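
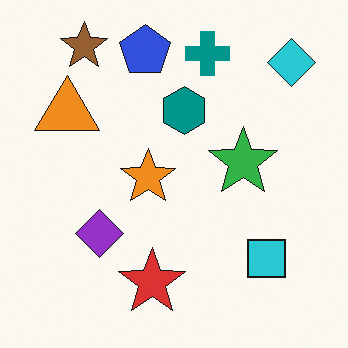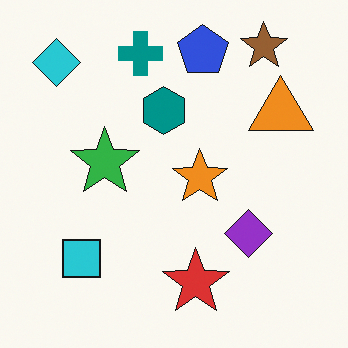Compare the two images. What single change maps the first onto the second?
The transformation is: flipped horizontally (left ↔ right).

The cyan diamond is in the top-right of the first image and the top-left of the second — shapes on opposite sides of the vertical midline have swapped in a mirror flip.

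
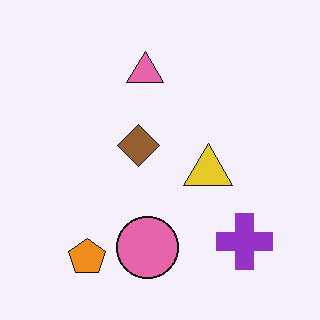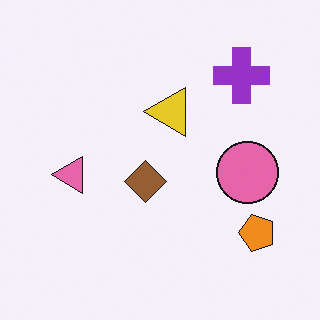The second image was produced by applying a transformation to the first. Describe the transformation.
The transformation is: rotated 90° counter-clockwise.

The orange pentagon sits in the bottom-left of the first image and the bottom-right of the second — consistent with a whole-image 90° counter-clockwise rotation.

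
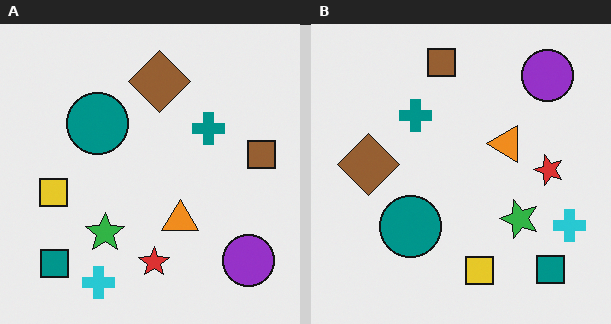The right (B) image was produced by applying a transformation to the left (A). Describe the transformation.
The image was rotated 90° counter-clockwise.

The teal square sits in the bottom-left of the left (A) image and the bottom-right of the right (B) — consistent with a whole-image 90° counter-clockwise rotation.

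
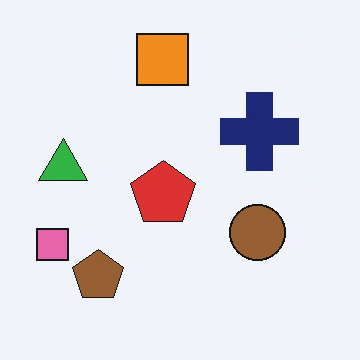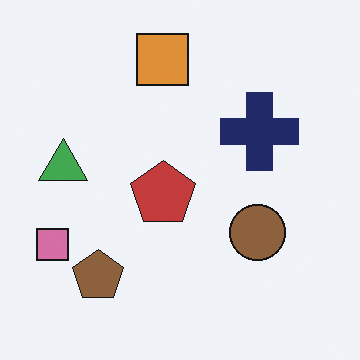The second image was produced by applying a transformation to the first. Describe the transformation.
The second image is the first slightly desaturated.

All colors are more muted and greyish — a global saturation change.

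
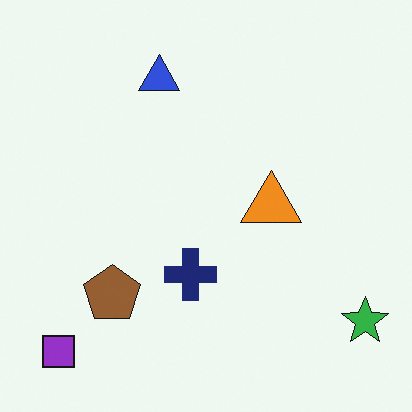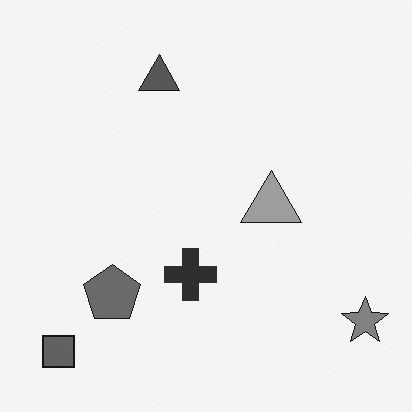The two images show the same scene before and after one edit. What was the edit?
The transformation is: converted to grayscale.

All color is removed — every shape is now a shade of grey.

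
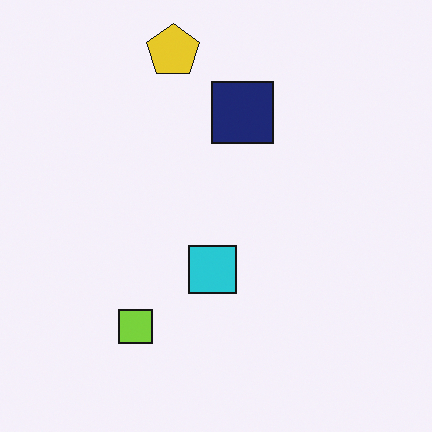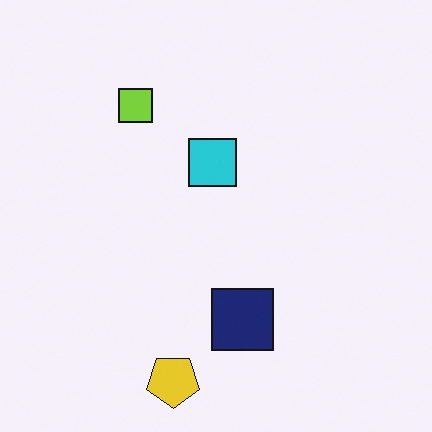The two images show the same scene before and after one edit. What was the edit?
This is the original image flipped vertically (top ↔ bottom).

The yellow pentagon is in the top of the first image and the bottom of the second — shapes on opposite sides of the horizontal midline have swapped in a mirror flip.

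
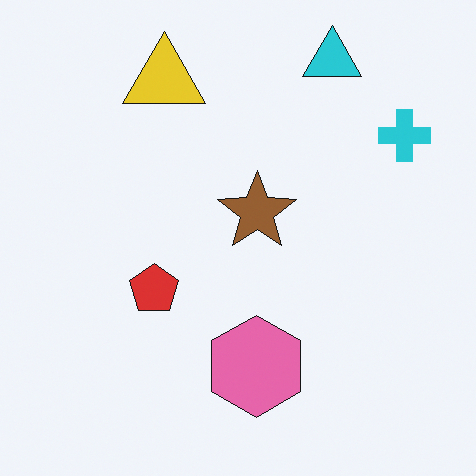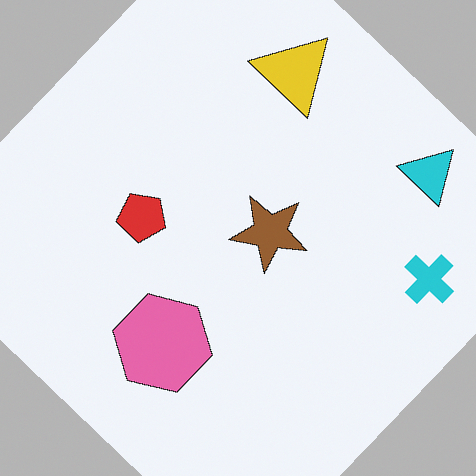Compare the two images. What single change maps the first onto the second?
This is the original image rotated clockwise by a large amount — several tens of degrees.

Every shape is tilted by the same angle and the image corners show triangular fill wedges — a whole-image rotation by a non-right angle.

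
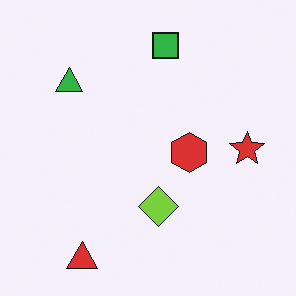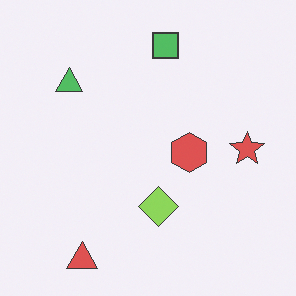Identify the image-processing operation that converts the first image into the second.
The transformation is: given slightly reduced contrast.

Tones are pushed toward mid-grey across the whole image — a global contrast change.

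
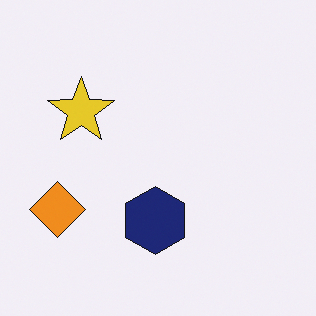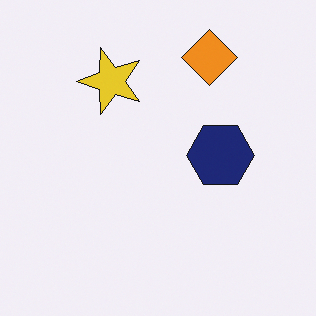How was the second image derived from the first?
The transformation is: transposed (reflected across the top-left ↔ bottom-right diagonal).

Shapes have swapped their row and column positions — what was in the top-right is now in the bottom-left — a diagonal reflection.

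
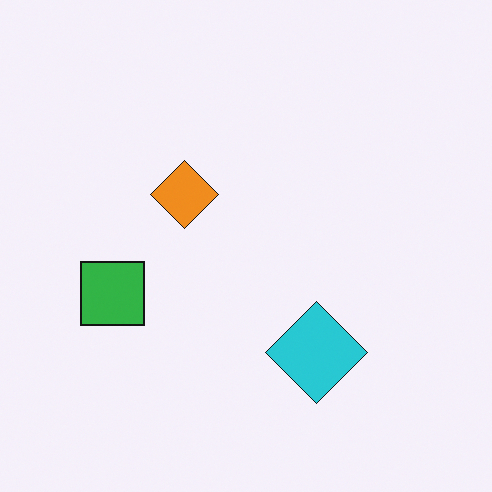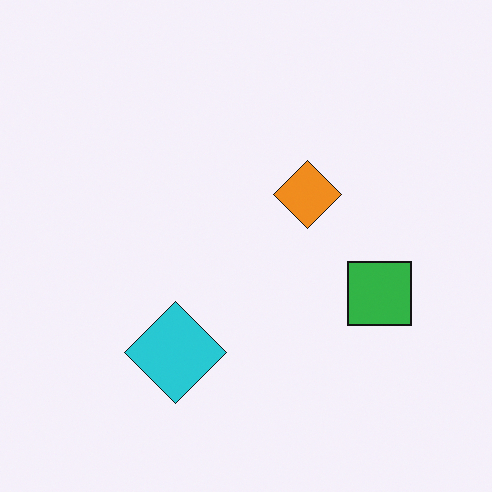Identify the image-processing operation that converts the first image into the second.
This is the original image flipped horizontally (left ↔ right).

The green square is in the left of the first image and the right of the second — shapes on opposite sides of the vertical midline have swapped in a mirror flip.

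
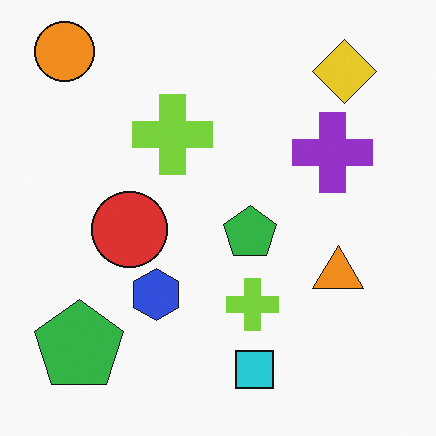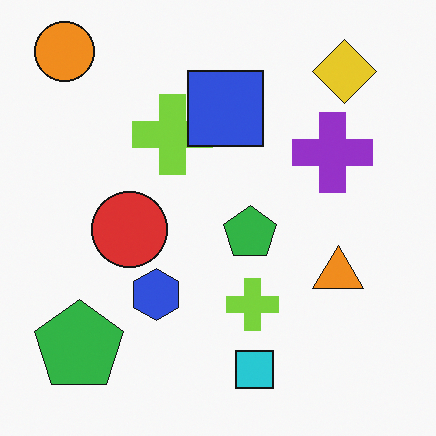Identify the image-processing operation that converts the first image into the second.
Overlaid with an additional blue square.

A blue square appears in the second image that is absent from the first.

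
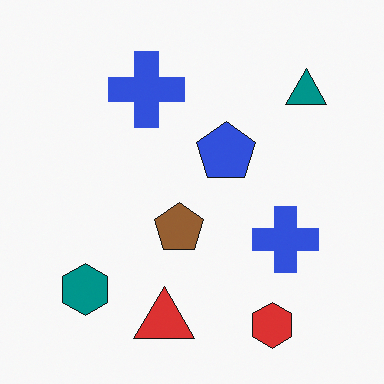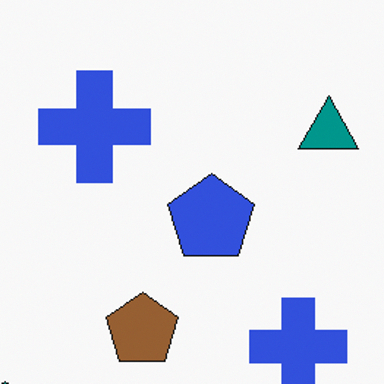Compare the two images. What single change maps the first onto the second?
It was cropped slightly and scaled back up.

The visible shapes are larger and the field of view is narrower; shapes near the original edges may be partly or wholly outside the frame — a crop-and-rescale.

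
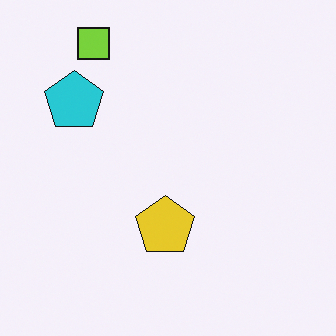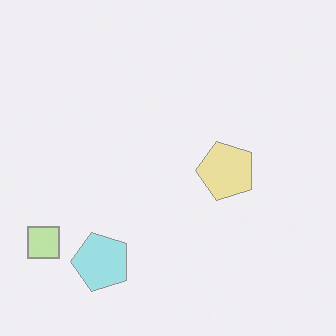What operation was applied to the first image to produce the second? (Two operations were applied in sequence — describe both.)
The image was rotated 90° counter-clockwise, then given much lower contrast.

The lime square sits in the top-left of the first image and the bottom-left of the second — consistent with a whole-image 90° counter-clockwise rotation. Tones are pushed toward mid-grey across the whole image — a global contrast change.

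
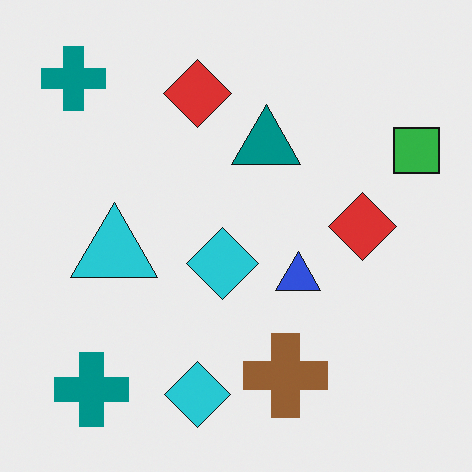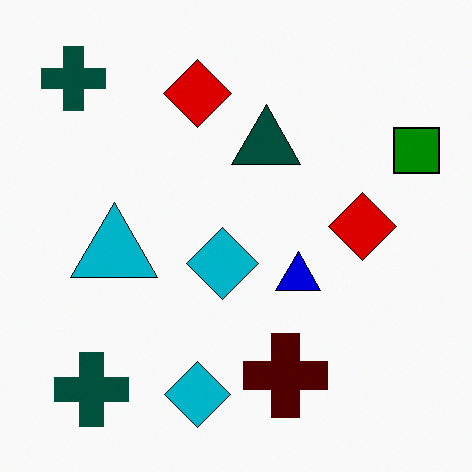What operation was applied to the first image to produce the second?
The second image is the first boosted in contrast.

Tones are pushed away from mid-grey across the whole image — a global contrast change.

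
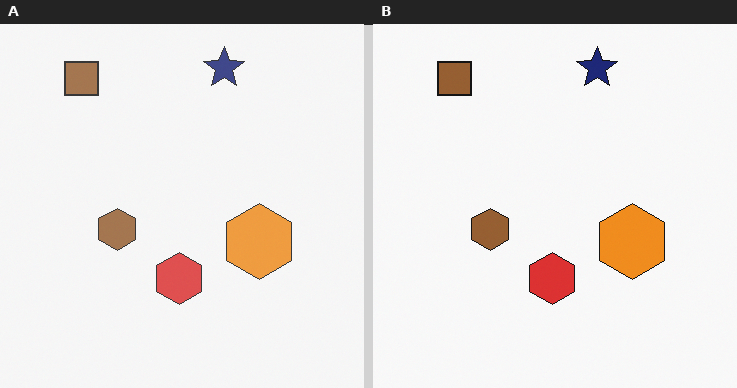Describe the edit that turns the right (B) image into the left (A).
The image was given slightly reduced contrast.

Tones are pushed toward mid-grey across the whole image — a global contrast change.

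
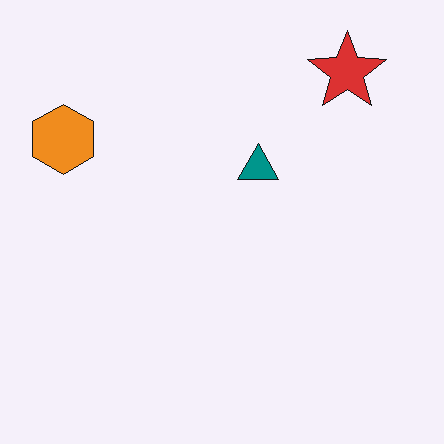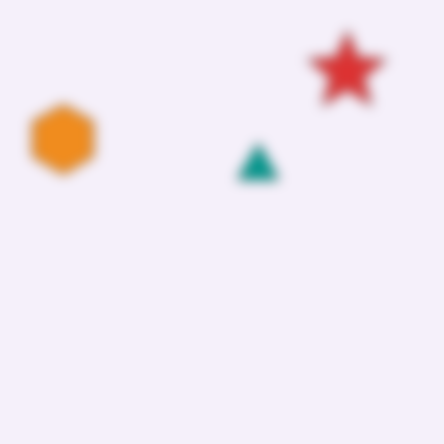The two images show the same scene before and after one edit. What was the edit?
Heavily blurred.

Shape edges and outlines are uniformly softened across the whole image.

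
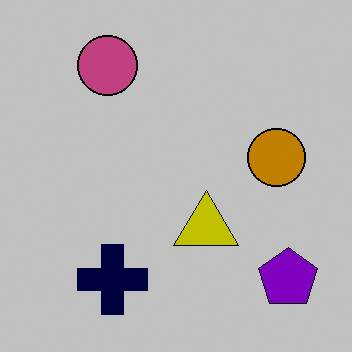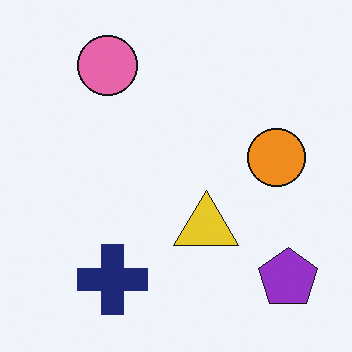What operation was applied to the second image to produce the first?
This is the original image aggressively posterized.

Each flat color has snapped to a coarser quantized level — most visibly, the near-white background has dropped to a flat grey.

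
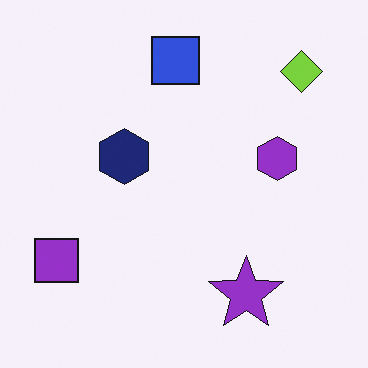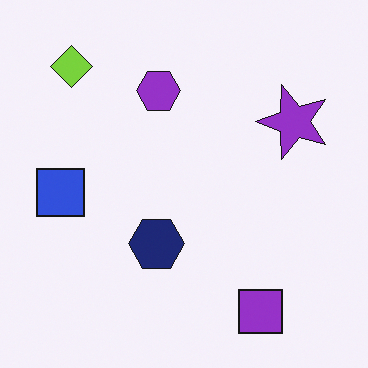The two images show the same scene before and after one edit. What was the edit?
The second image is the first rotated 90° counter-clockwise.

The lime diamond sits in the top-right of the first image and the top-left of the second — consistent with a whole-image 90° counter-clockwise rotation.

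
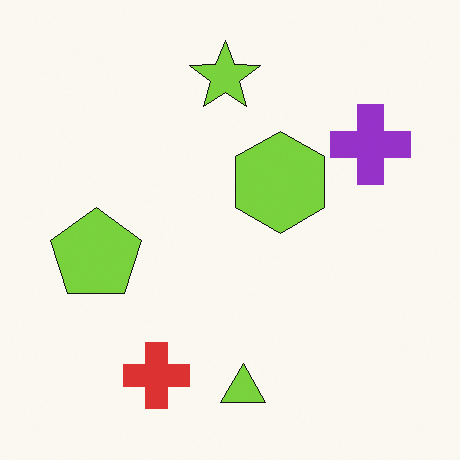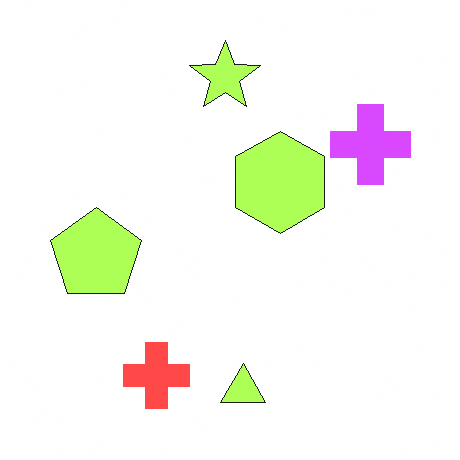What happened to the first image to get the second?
The transformation is: noticeably brightened.

Every pixel — background and shapes alike — is uniformly brightened.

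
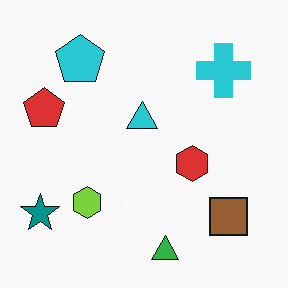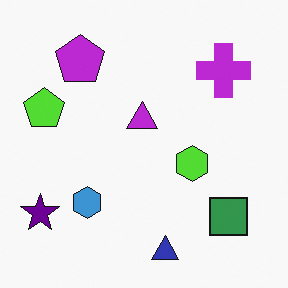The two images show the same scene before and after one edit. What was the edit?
The second image is the first hue-shifted by a moderate amount.

Every shape's color has rotated by the same amount around the hue wheel — a uniform hue shift.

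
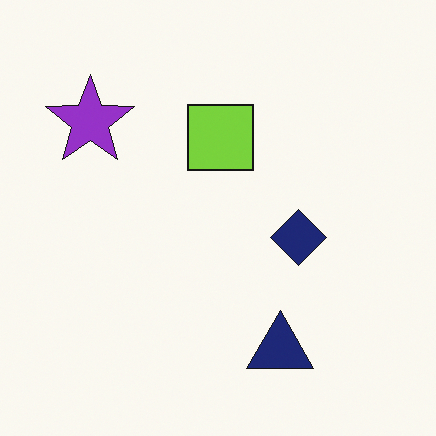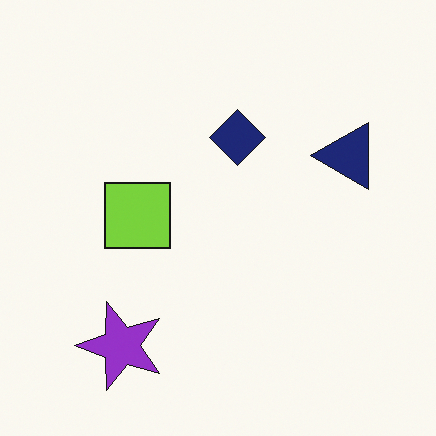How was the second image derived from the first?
The transformation is: rotated 90° counter-clockwise.

The purple star sits in the top-left of the first image and the bottom-left of the second — consistent with a whole-image 90° counter-clockwise rotation.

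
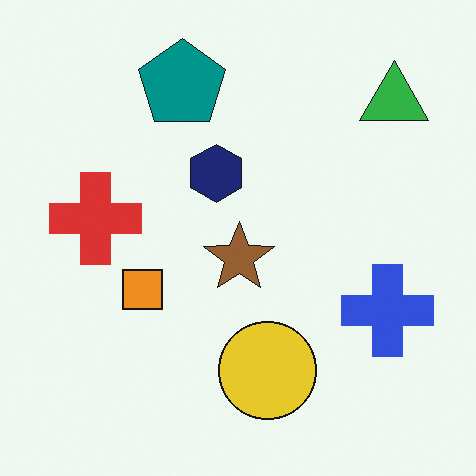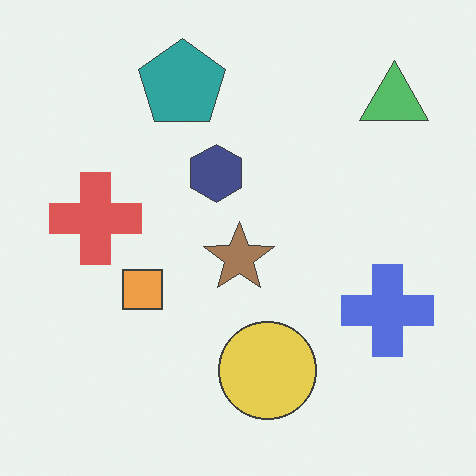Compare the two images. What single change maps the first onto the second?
This is the original image given slightly reduced contrast.

Tones are pushed toward mid-grey across the whole image — a global contrast change.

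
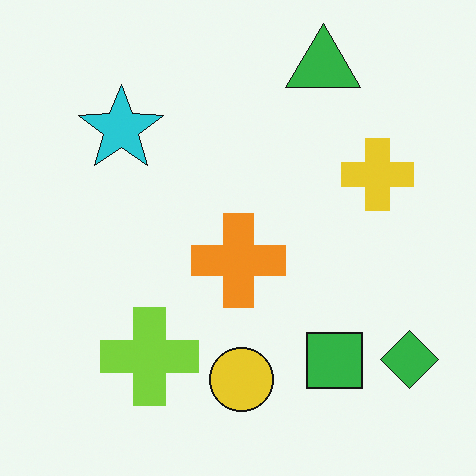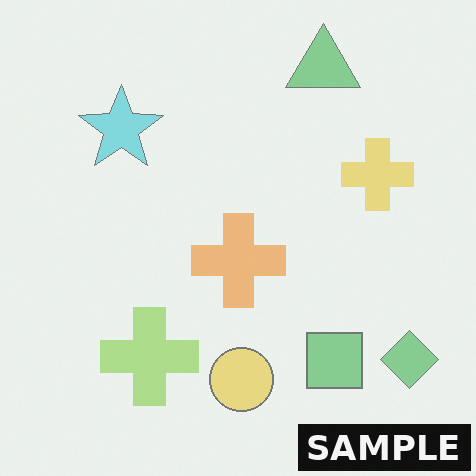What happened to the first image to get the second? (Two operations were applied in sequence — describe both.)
Given much lower contrast, then watermarked with the text "SAMPLE" in the lower-right corner.

Tones are pushed toward mid-grey across the whole image — a global contrast change. A dark label reading "SAMPLE" appears in the lower-right corner.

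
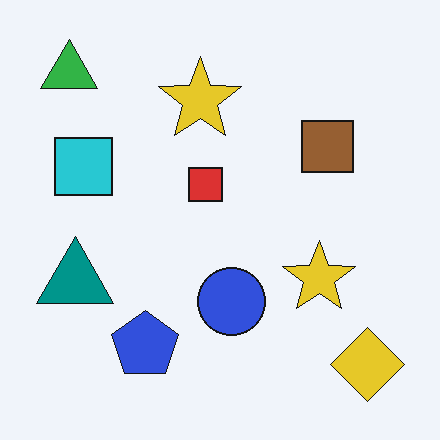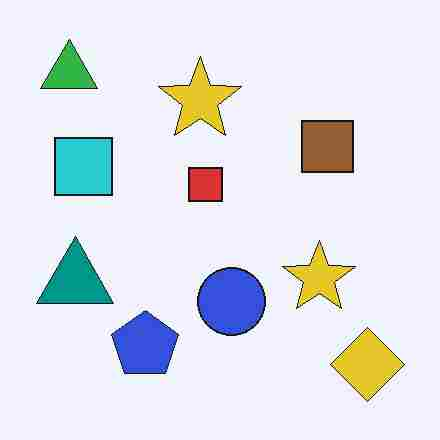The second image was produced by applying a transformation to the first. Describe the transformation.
Heavily JPEG-compressed with obvious blocking artifacts.

Blocky 8×8 compression artifacts appear around shape edges and the flat background shows ringing — characteristic JPEG degradation.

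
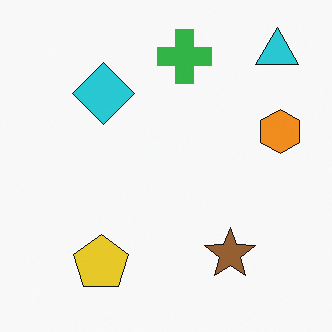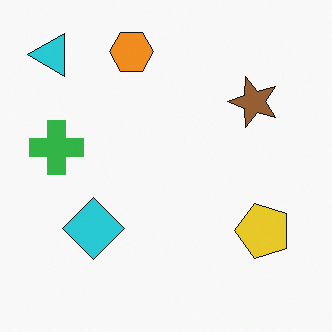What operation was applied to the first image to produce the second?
This is the original image rotated 90° counter-clockwise.

The cyan triangle sits in the top-right of the first image and the top-left of the second — consistent with a whole-image 90° counter-clockwise rotation.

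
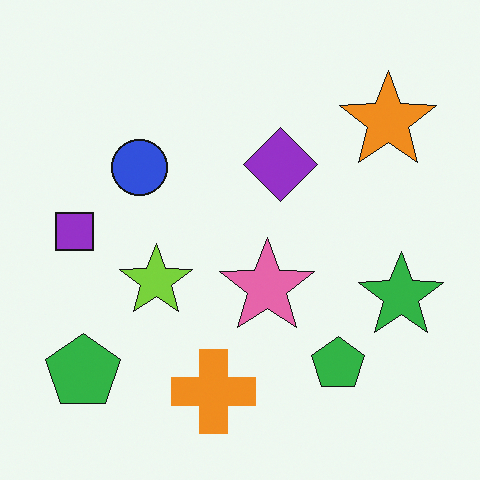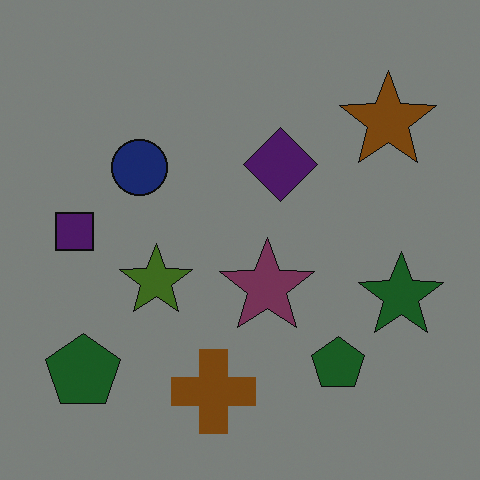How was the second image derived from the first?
The second image is the first noticeably darkened.

Every pixel — background and shapes alike — is uniformly darkened.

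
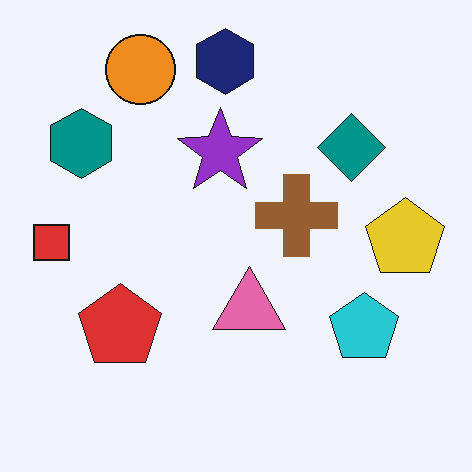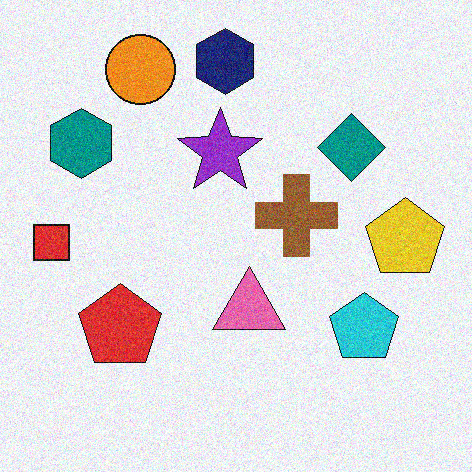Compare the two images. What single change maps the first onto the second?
The image was degraded with visible gaussian noise.

Random speckle covers the whole image, including the flat background.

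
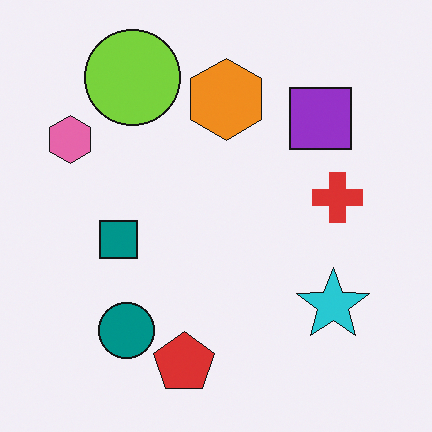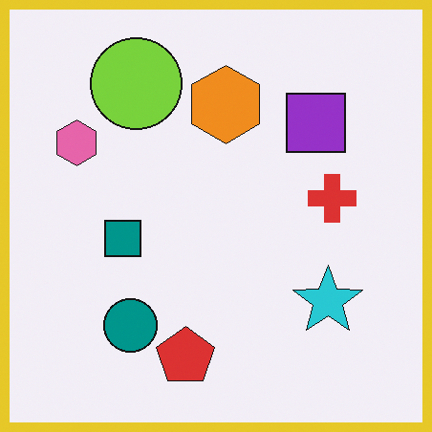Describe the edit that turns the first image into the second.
This is the original image framed with a yellow border.

A solid yellow frame runs around the edge of the second image, with the content slightly shrunk inside it.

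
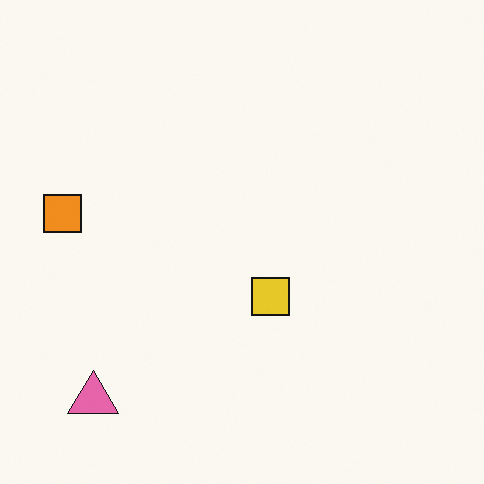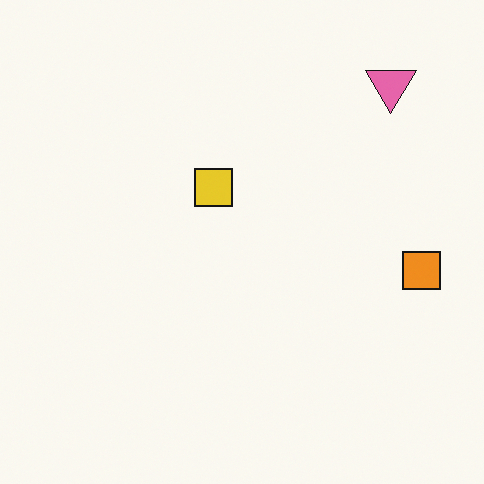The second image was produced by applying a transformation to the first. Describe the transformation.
This is the original image rotated 180°.

The pink triangle sits in the bottom-left of the first image and the top-right of the second — consistent with a whole-image 180° rotation.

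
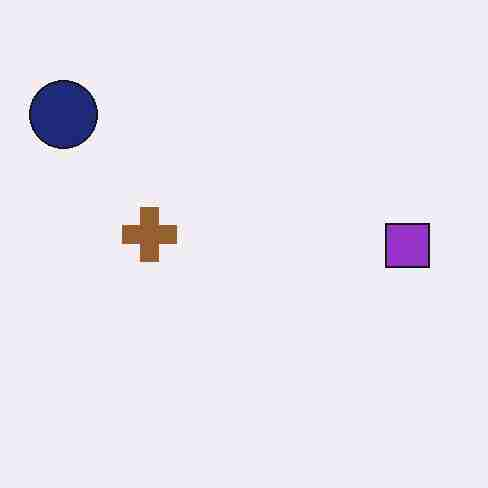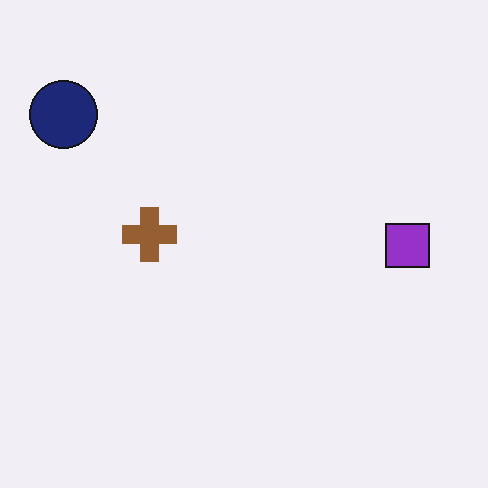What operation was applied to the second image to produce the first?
It was heavily JPEG-compressed with obvious blocking artifacts.

Blocky 8×8 compression artifacts appear around shape edges and the flat background shows ringing — characteristic JPEG degradation.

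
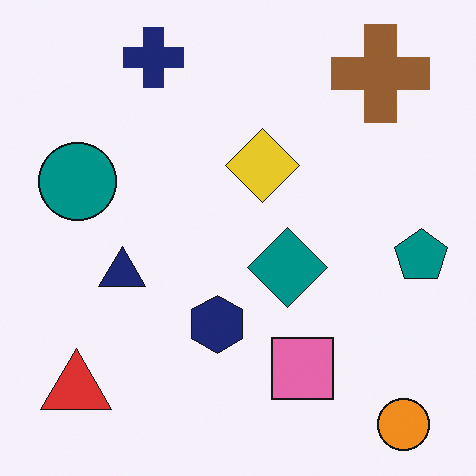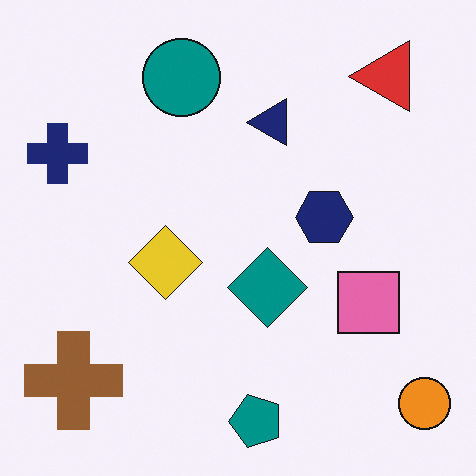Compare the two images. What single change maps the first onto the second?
It was transposed (reflected across the top-left ↔ bottom-right diagonal).

Shapes have swapped their row and column positions — what was in the top-right is now in the bottom-left — a diagonal reflection.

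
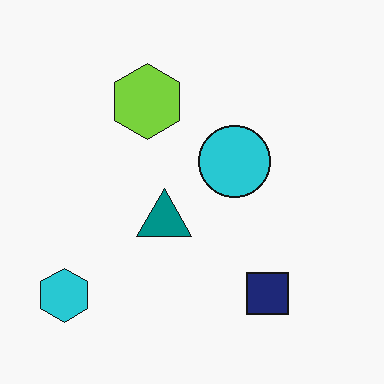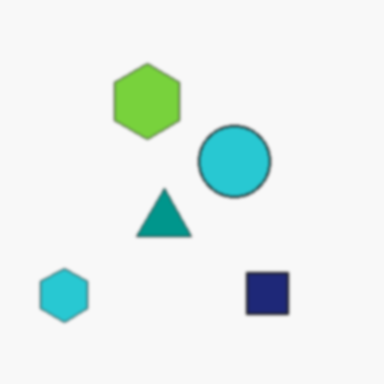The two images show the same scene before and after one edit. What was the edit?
The image was slightly softened.

Shape edges and outlines are uniformly softened across the whole image.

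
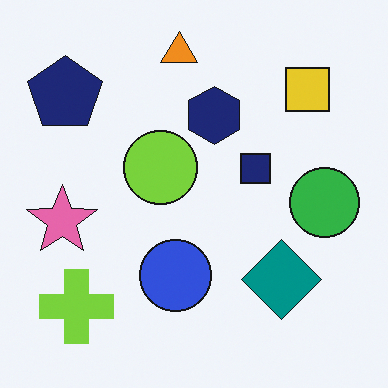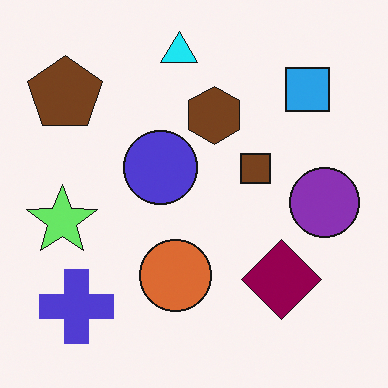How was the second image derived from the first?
This is the original image hue-shifted through roughly a third of the color wheel.

Every shape's color has rotated by the same amount around the hue wheel — a uniform hue shift.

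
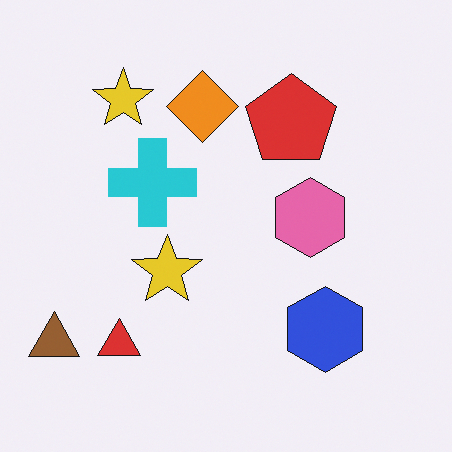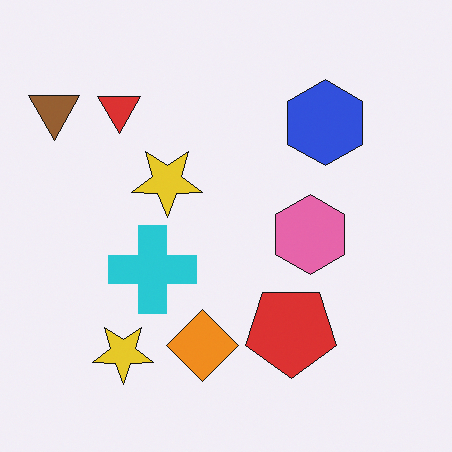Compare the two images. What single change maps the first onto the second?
This is the original image flipped vertically (top ↔ bottom).

The orange diamond is in the top of the first image and the bottom of the second — shapes on opposite sides of the horizontal midline have swapped in a mirror flip.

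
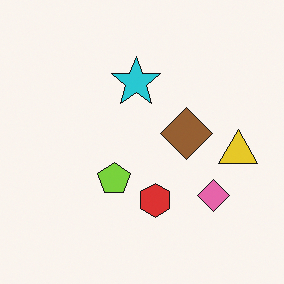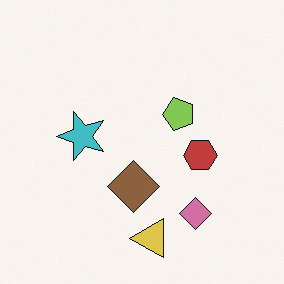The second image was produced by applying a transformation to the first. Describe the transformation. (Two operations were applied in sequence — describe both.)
The second image is the first slightly desaturated, then transposed (reflected across the top-left ↔ bottom-right diagonal).

All colors are more muted and greyish — a global saturation change. Shapes have swapped their row and column positions — what was in the top-right is now in the bottom-left — a diagonal reflection.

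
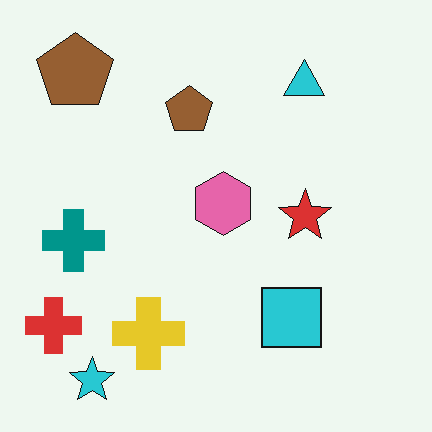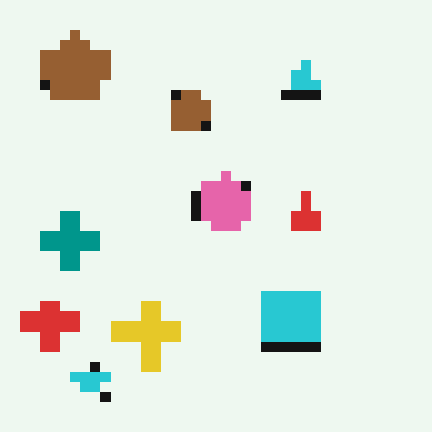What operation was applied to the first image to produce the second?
The transformation is: heavily pixelated into large blocks.

Shapes are reduced to large square blocks; fine edges and outlines are lost — a downscale-then-upscale (mosaic) effect.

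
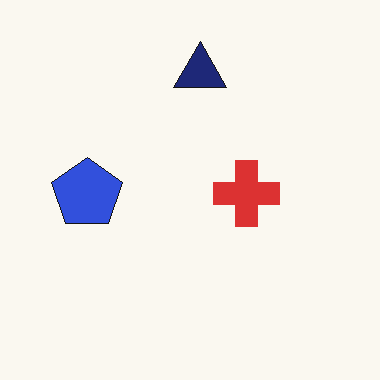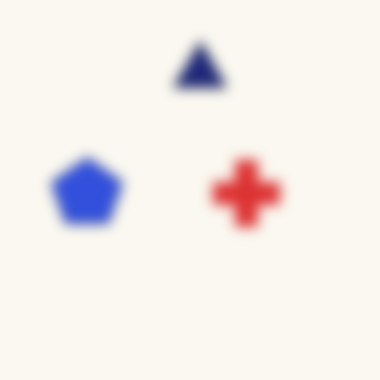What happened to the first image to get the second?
It was heavily blurred.

Shape edges and outlines are uniformly softened across the whole image.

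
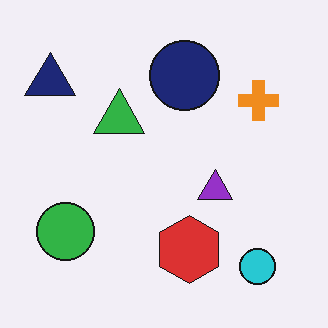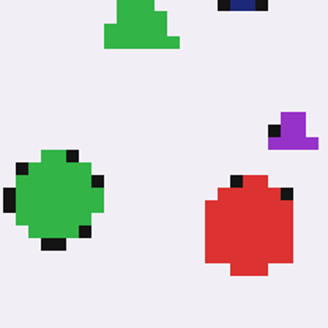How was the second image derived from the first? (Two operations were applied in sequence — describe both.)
This is the original image moderately pixelated, then cropped to a modestly smaller region and rescaled.

Shapes are reduced to large square blocks; fine edges and outlines are lost — a downscale-then-upscale (mosaic) effect. The visible shapes are larger and the field of view is narrower; shapes near the original edges may be partly or wholly outside the frame — a crop-and-rescale.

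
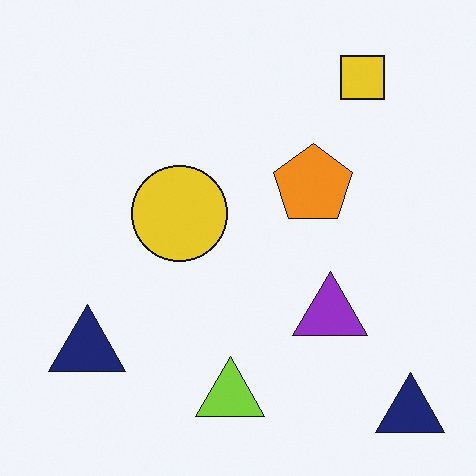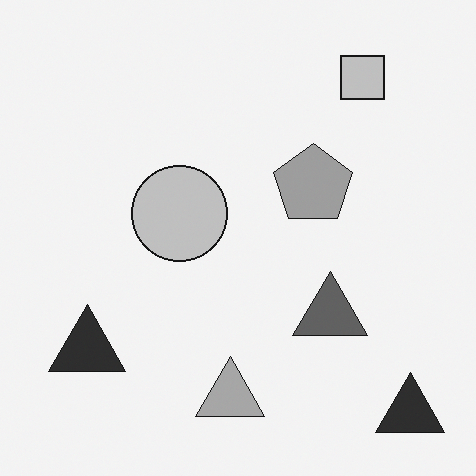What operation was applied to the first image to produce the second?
This is the original image converted to grayscale.

All color is removed — every shape is now a shade of grey.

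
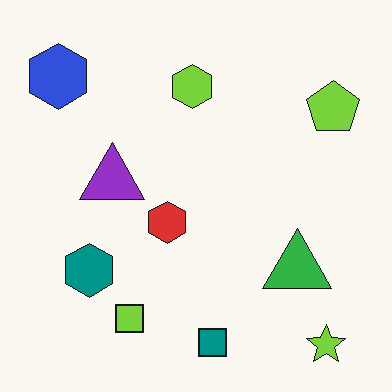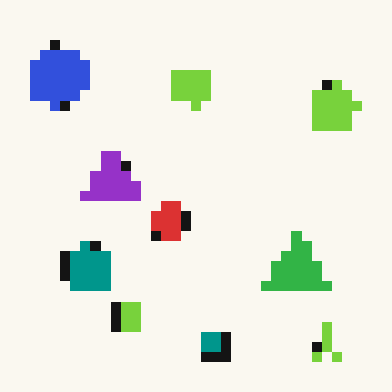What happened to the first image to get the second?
Heavily pixelated into large blocks.

Shapes are reduced to large square blocks; fine edges and outlines are lost — a downscale-then-upscale (mosaic) effect.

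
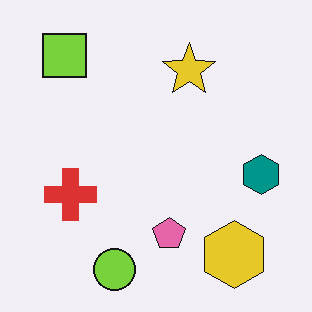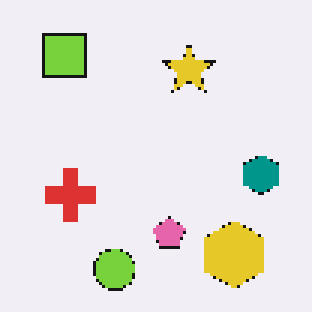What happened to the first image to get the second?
Lightly pixelated (a mild mosaic effect).

Shapes are reduced to large square blocks; fine edges and outlines are lost — a downscale-then-upscale (mosaic) effect.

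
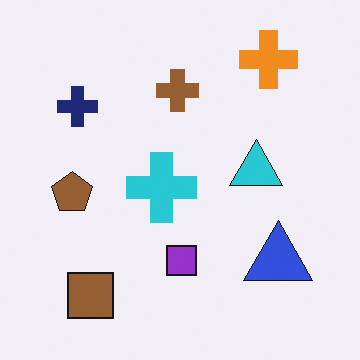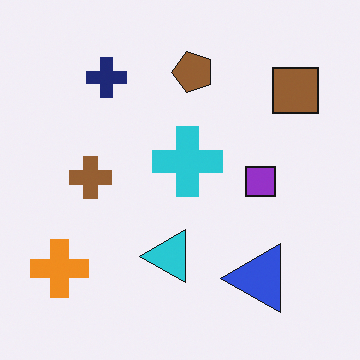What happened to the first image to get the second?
This is the original image transposed (reflected across the top-left ↔ bottom-right diagonal).

Shapes have swapped their row and column positions — what was in the top-right is now in the bottom-left — a diagonal reflection.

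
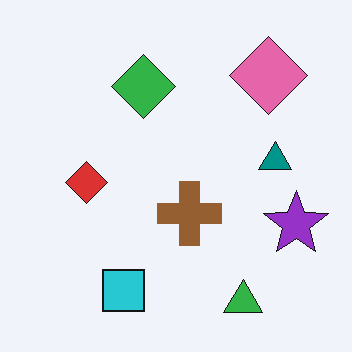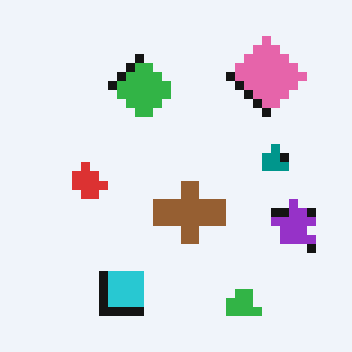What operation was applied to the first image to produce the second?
This is the original image coarsely pixelated.

Shapes are reduced to large square blocks; fine edges and outlines are lost — a downscale-then-upscale (mosaic) effect.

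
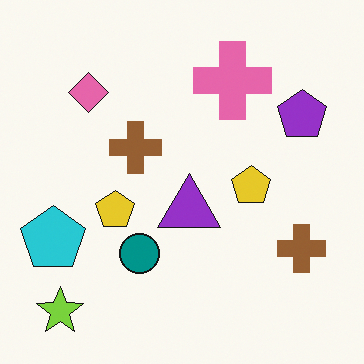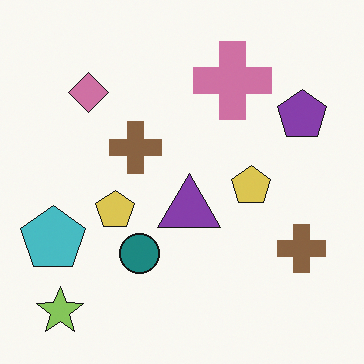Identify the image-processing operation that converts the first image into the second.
The transformation is: slightly desaturated.

All colors are more muted and greyish — a global saturation change.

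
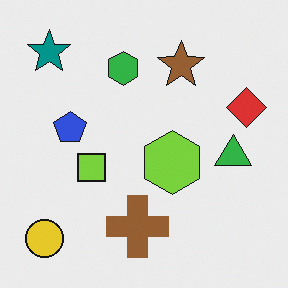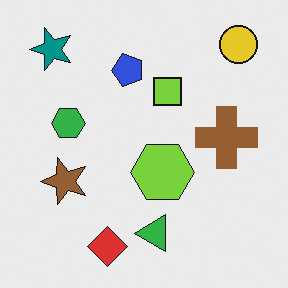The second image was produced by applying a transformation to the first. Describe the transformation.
It was transposed (reflected across the top-left ↔ bottom-right diagonal).

Shapes have swapped their row and column positions — what was in the top-right is now in the bottom-left — a diagonal reflection.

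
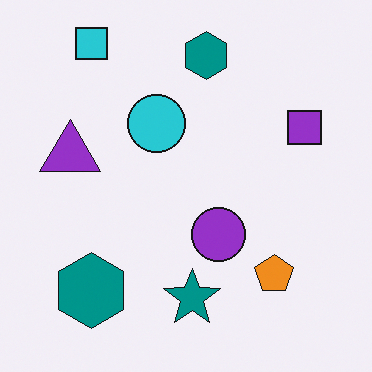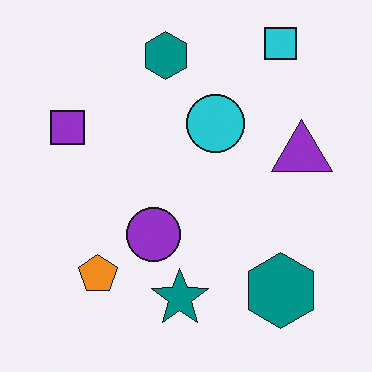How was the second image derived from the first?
It was flipped horizontally (left ↔ right).

The purple square is in the right of the first image and the left of the second — shapes on opposite sides of the vertical midline have swapped in a mirror flip.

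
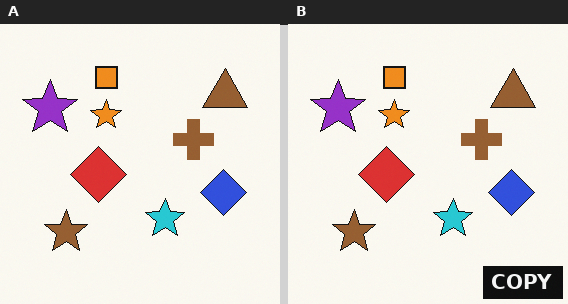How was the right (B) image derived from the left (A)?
The image was watermarked with the text "COPY" in the lower-right corner.

A dark label reading "COPY" appears in the lower-right corner.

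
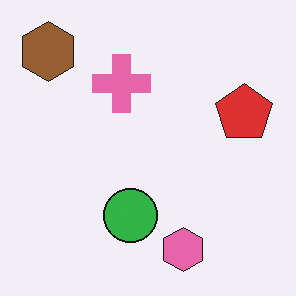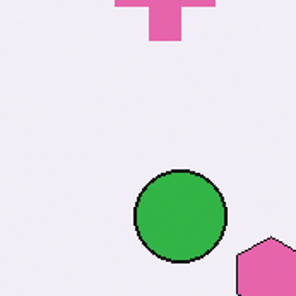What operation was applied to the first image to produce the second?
The transformation is: cropped tightly and scaled back up.

The visible shapes are larger and the field of view is narrower; shapes near the original edges may be partly or wholly outside the frame — a crop-and-rescale.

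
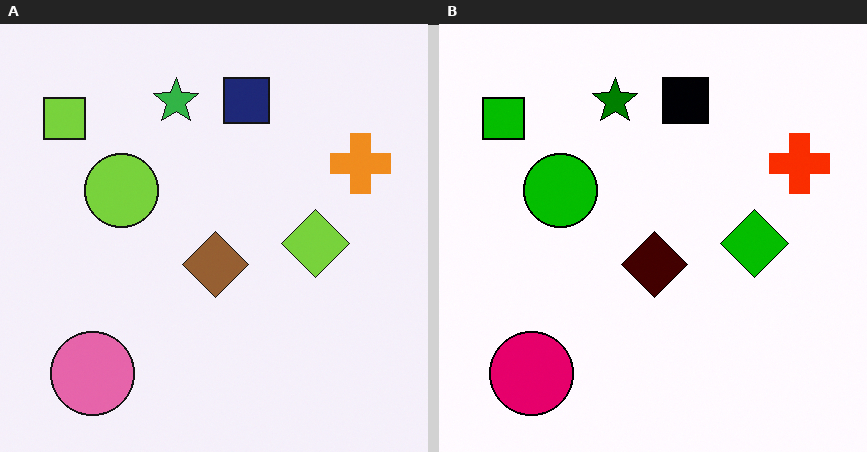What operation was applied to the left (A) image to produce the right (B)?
This is the original image boosted in contrast.

Tones are pushed away from mid-grey across the whole image — a global contrast change.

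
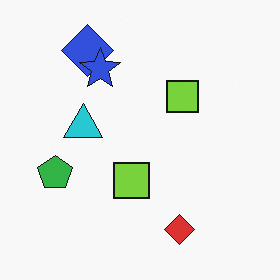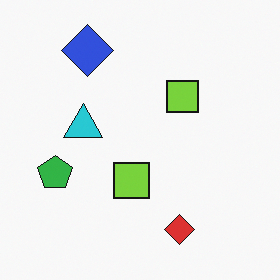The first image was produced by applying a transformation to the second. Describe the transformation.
The transformation is: overlaid with an additional blue star.

A blue star appears in the first image that is absent from the second.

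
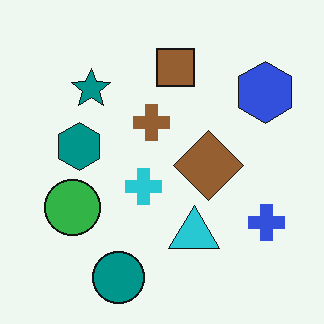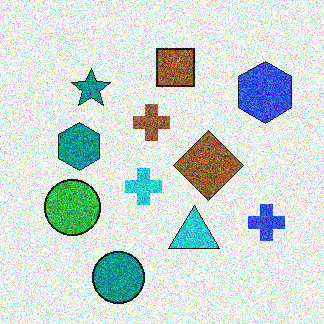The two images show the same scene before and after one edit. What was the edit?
It was degraded with heavy additive noise.

Random speckle covers the whole image, including the flat background.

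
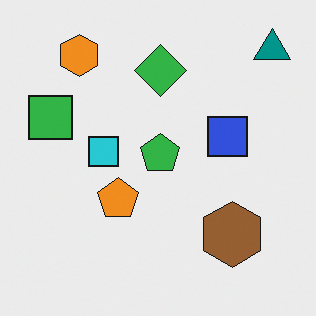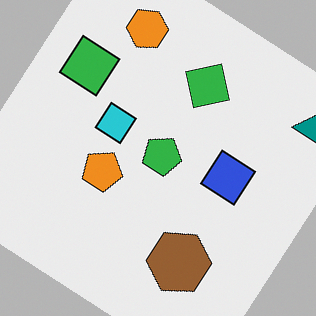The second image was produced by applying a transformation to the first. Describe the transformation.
The second image is the first rotated clockwise by a large amount — several tens of degrees.

Every shape is tilted by the same angle and the image corners show triangular fill wedges — a whole-image rotation by a non-right angle.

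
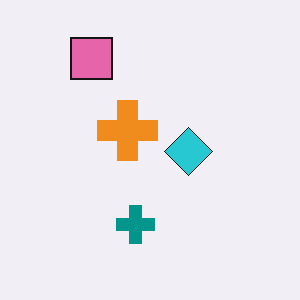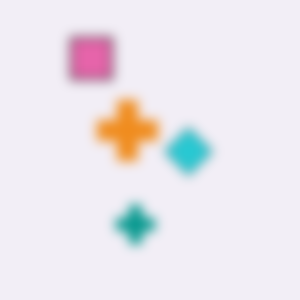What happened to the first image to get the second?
The transformation is: strongly gaussian-blurred.

Shape edges and outlines are uniformly softened across the whole image.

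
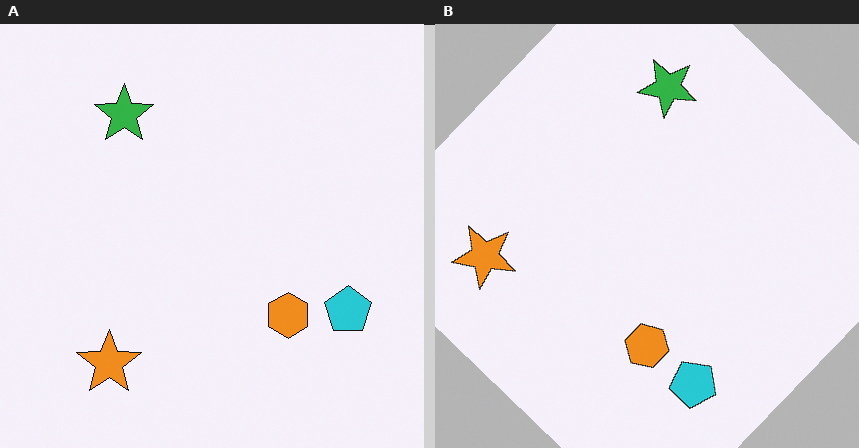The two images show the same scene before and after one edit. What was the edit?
It was rotated clockwise by a large amount — several tens of degrees.

Every shape is tilted by the same angle and the image corners show triangular fill wedges — a whole-image rotation by a non-right angle.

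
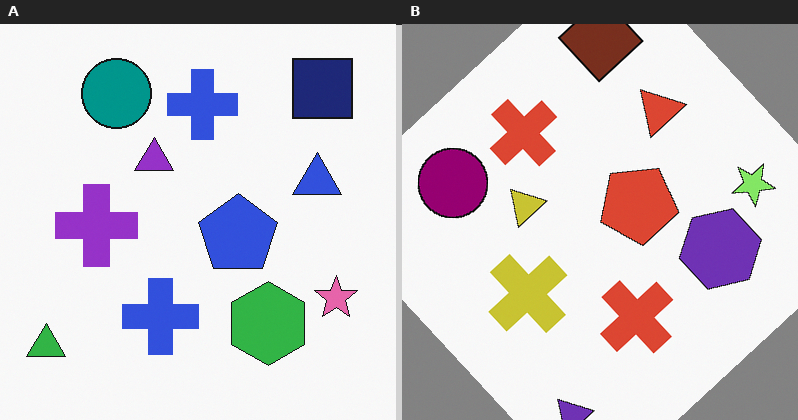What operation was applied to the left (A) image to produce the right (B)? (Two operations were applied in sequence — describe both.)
The transformation is: rotated counter-clockwise by a large amount — several tens of degrees, then hue-shifted through roughly a third of the color wheel.

Every shape is tilted by the same angle and the image corners show triangular fill wedges — a whole-image rotation by a non-right angle. Every shape's color has rotated by the same amount around the hue wheel — a uniform hue shift.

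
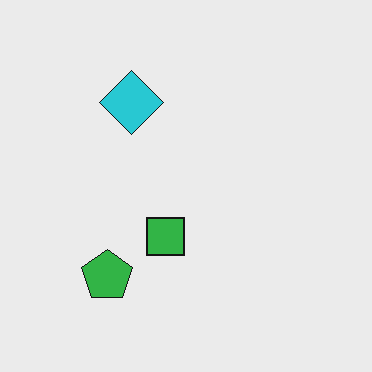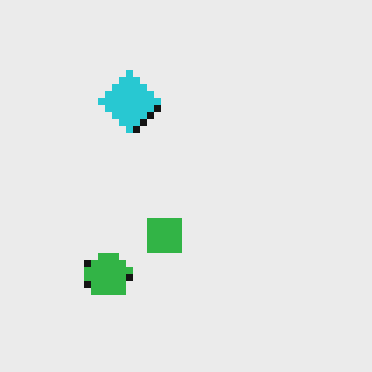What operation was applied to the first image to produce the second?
Pixelated into visible square blocks.

Shapes are reduced to large square blocks; fine edges and outlines are lost — a downscale-then-upscale (mosaic) effect.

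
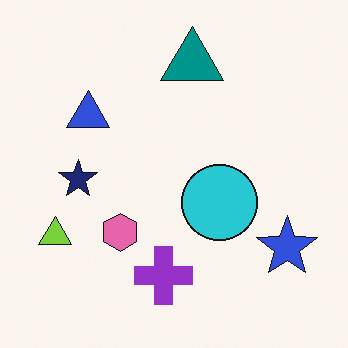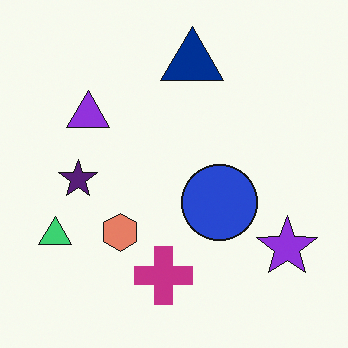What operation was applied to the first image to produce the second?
The transformation is: hue-shifted by a small amount.

Every shape's color has rotated by the same amount around the hue wheel — a uniform hue shift.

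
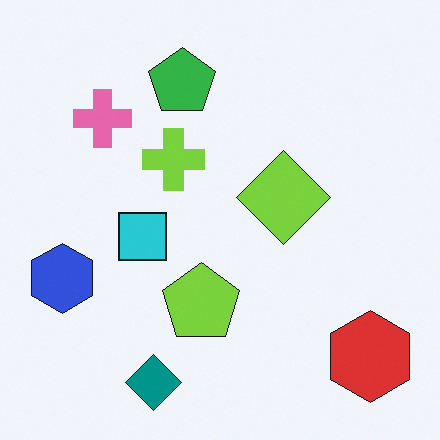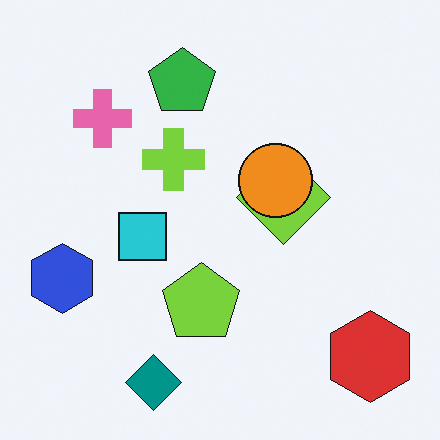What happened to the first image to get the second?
The image was overlaid with an additional orange circle.

An orange circle appears in the second image that is absent from the first.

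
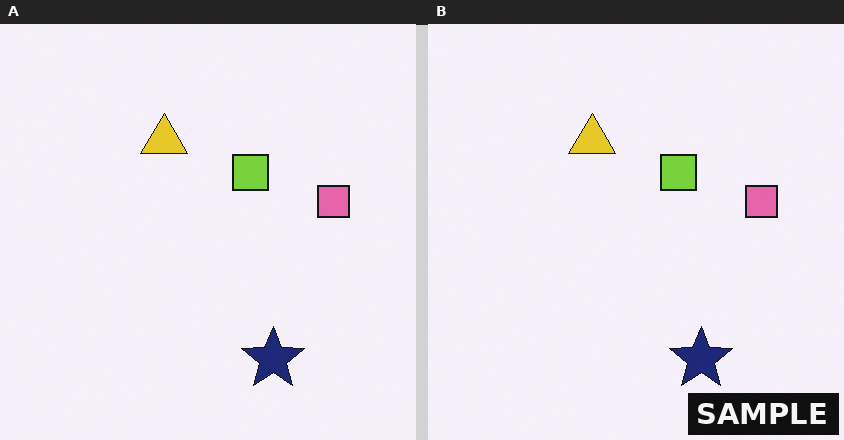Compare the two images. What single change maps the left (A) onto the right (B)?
Watermarked with the text "SAMPLE" in the lower-right corner.

A dark label reading "SAMPLE" appears in the lower-right corner.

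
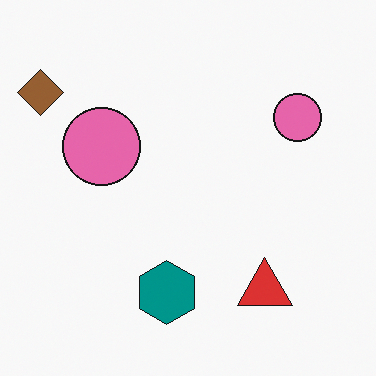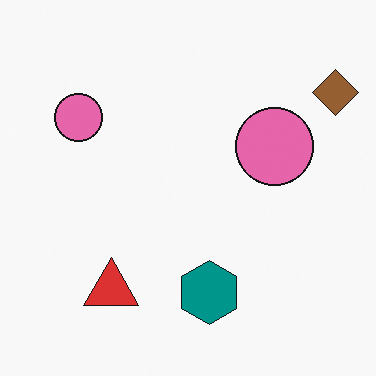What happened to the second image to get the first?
This is the original image flipped horizontally (left ↔ right).

The brown diamond is in the top-right of the second image and the top-left of the first — shapes on opposite sides of the vertical midline have swapped in a mirror flip.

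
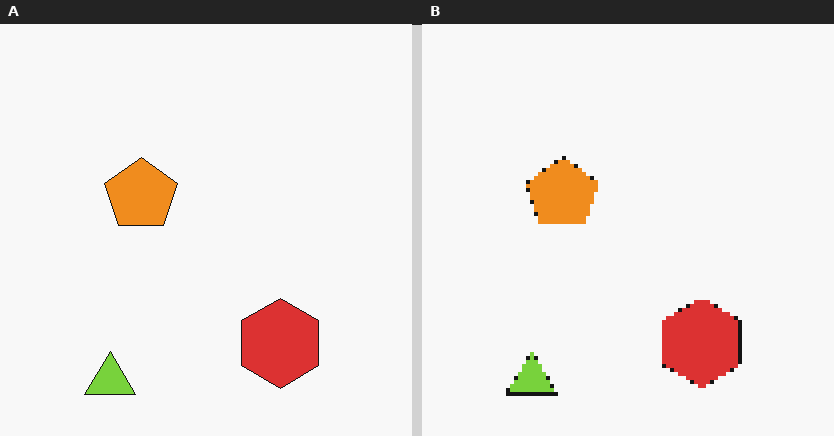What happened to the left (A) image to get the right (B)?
The transformation is: mildly pixelated.

Shapes are reduced to large square blocks; fine edges and outlines are lost — a downscale-then-upscale (mosaic) effect.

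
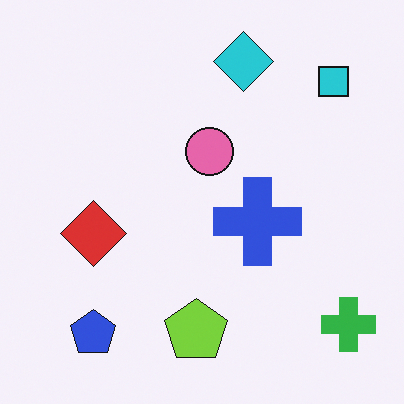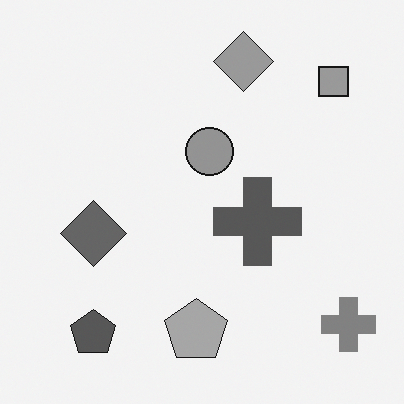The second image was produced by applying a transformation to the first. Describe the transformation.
Converted to grayscale.

All color is removed — every shape is now a shade of grey.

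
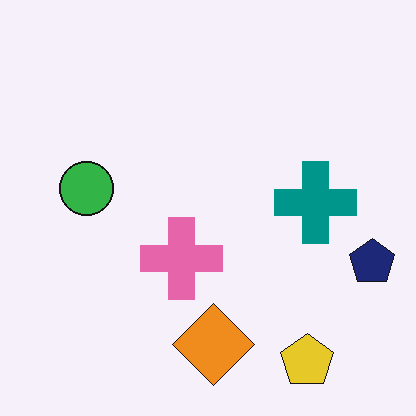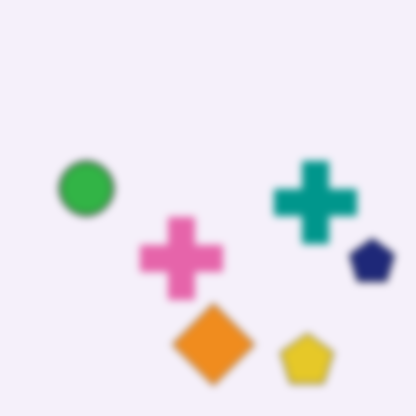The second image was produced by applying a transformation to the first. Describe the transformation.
The second image is the first moderately blurred.

Shape edges and outlines are uniformly softened across the whole image.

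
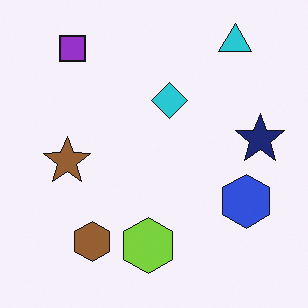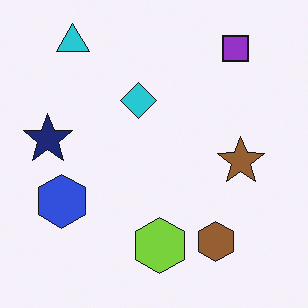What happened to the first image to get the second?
The transformation is: flipped horizontally (left ↔ right).

The navy star is in the right of the first image and the left of the second — shapes on opposite sides of the vertical midline have swapped in a mirror flip.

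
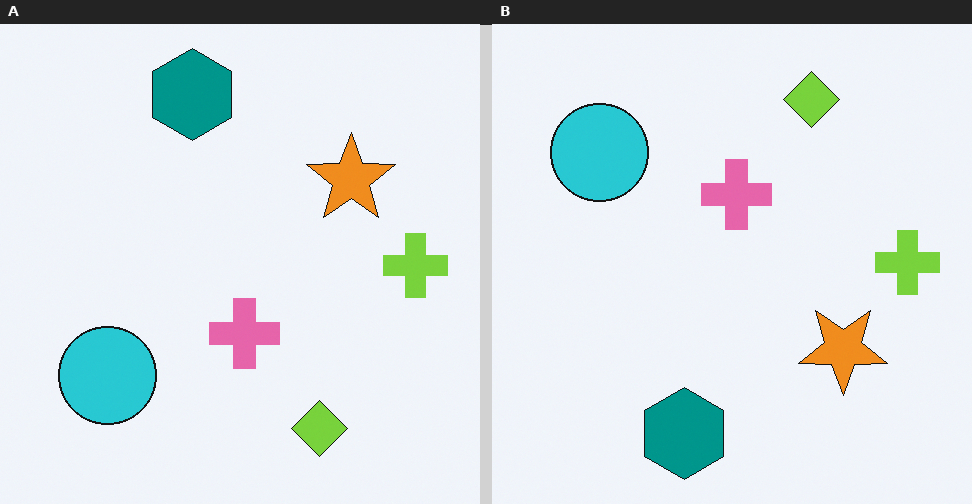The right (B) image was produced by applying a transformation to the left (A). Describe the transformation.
The transformation is: flipped vertically (top ↔ bottom).

The teal hexagon is in the top of the left (A) image and the bottom of the right (B) — shapes on opposite sides of the horizontal midline have swapped in a mirror flip.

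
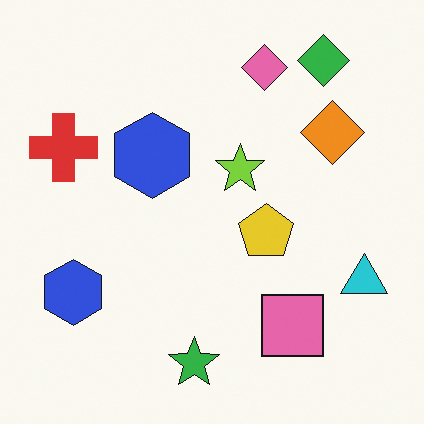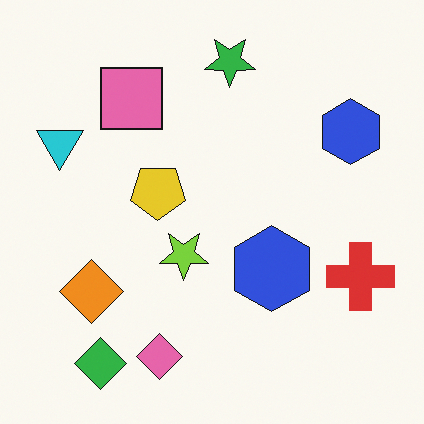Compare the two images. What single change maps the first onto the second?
The image was rotated 180°.

The green diamond sits in the top-right of the first image and the bottom-left of the second — consistent with a whole-image 180° rotation.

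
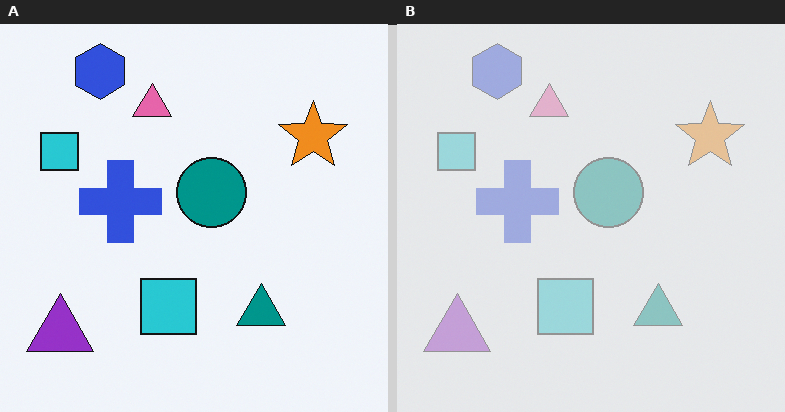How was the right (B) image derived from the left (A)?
The transformation is: given much lower contrast.

Tones are pushed toward mid-grey across the whole image — a global contrast change.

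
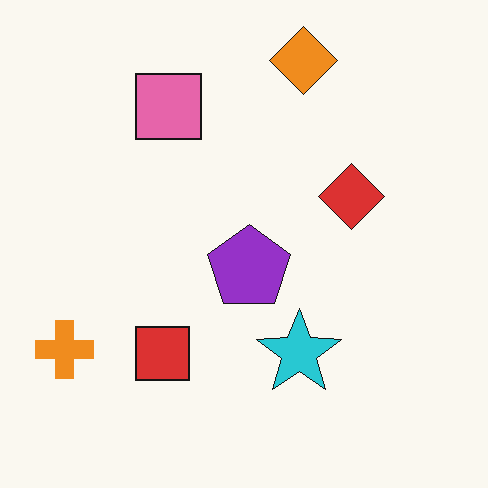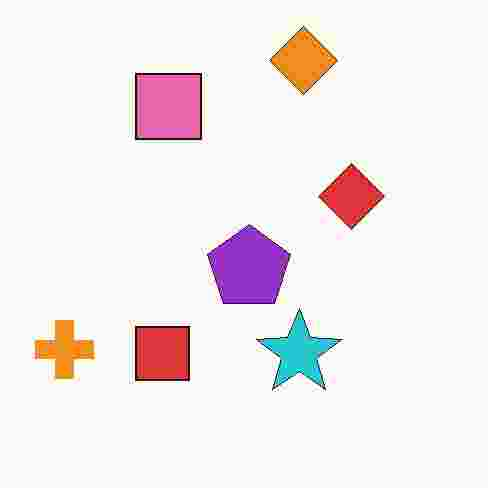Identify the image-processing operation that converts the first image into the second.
The second image is the first degraded with heavy JPEG compression.

Blocky 8×8 compression artifacts appear around shape edges and the flat background shows ringing — characteristic JPEG degradation.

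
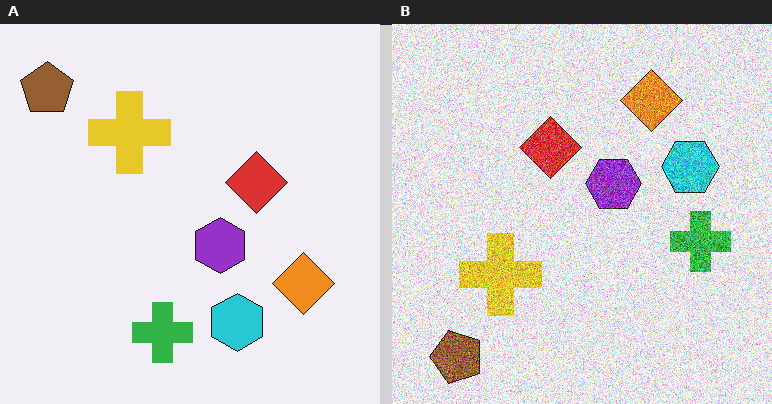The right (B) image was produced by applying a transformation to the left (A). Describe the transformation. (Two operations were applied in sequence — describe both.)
The right (B) image is the left (A) degraded with a thick layer of grain, then rotated 90° counter-clockwise.

Random speckle covers the whole image, including the flat background. The brown pentagon sits in the top-left of the left (A) image and the bottom-left of the right (B) — consistent with a whole-image 90° counter-clockwise rotation.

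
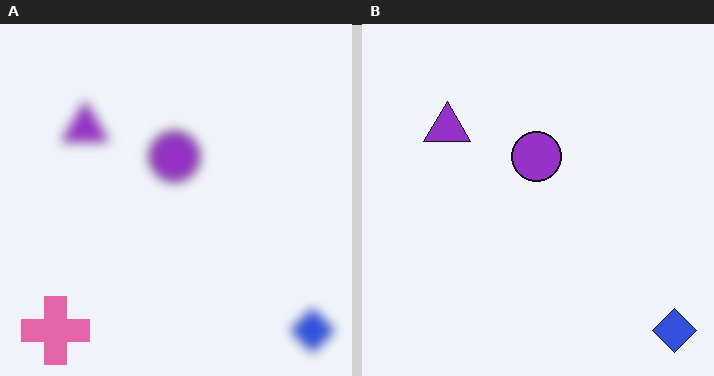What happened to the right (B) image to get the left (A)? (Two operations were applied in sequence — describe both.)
This is the original image heavily blurred, then overlaid with an additional pink cross.

Shape edges and outlines are uniformly softened across the whole image. A pink cross appears in the left (A) image that is absent from the right (B).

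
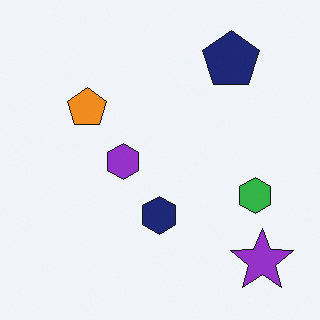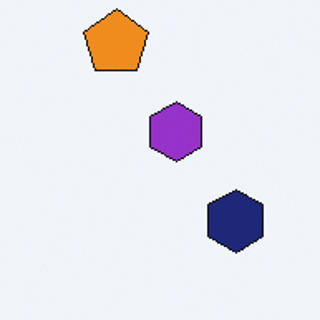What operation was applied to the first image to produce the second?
The transformation is: cropped to a noticeably smaller region and rescaled.

The visible shapes are larger and the field of view is narrower; shapes near the original edges may be partly or wholly outside the frame — a crop-and-rescale.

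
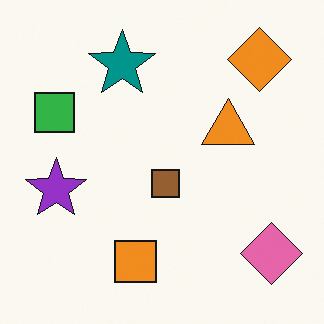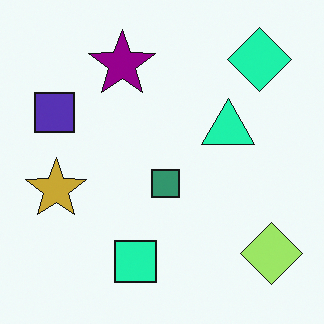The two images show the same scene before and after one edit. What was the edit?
Hue-shifted through roughly a third of the color wheel.

Every shape's color has rotated by the same amount around the hue wheel — a uniform hue shift.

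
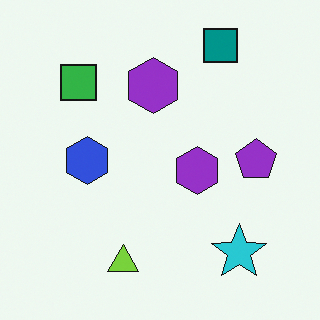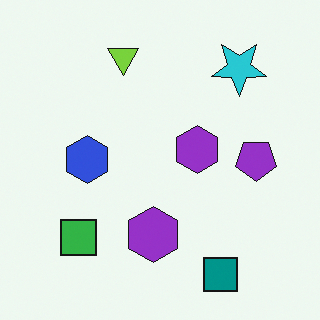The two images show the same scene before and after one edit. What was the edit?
Flipped vertically (top ↔ bottom).

The teal square is in the top-right of the first image and the bottom-right of the second — shapes on opposite sides of the horizontal midline have swapped in a mirror flip.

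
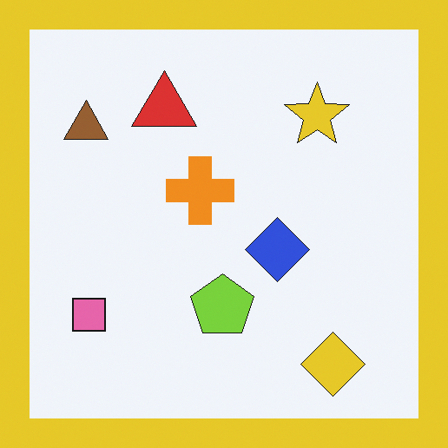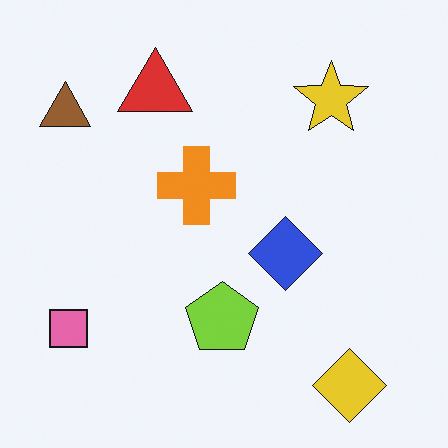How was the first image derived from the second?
Framed with a yellow border.

A solid yellow frame runs around the edge of the first image, with the content slightly shrunk inside it.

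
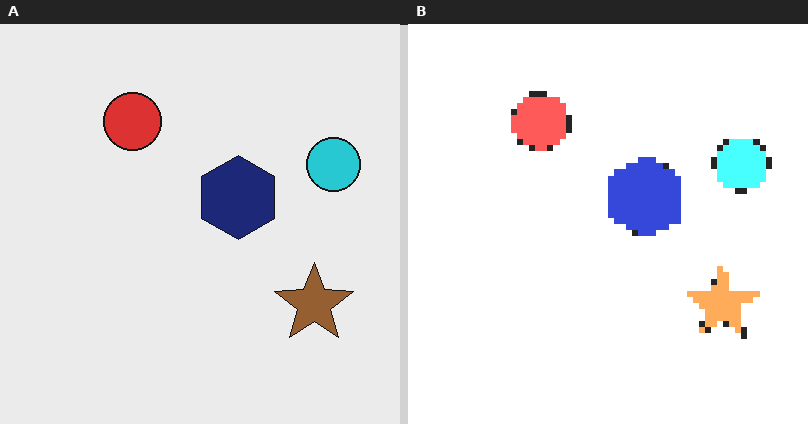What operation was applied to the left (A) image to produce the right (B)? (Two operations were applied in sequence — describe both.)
The transformation is: substantially brightened, then moderately pixelated.

Every pixel — background and shapes alike — is uniformly brightened. Shapes are reduced to large square blocks; fine edges and outlines are lost — a downscale-then-upscale (mosaic) effect.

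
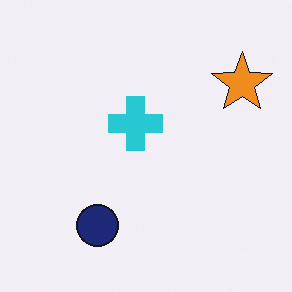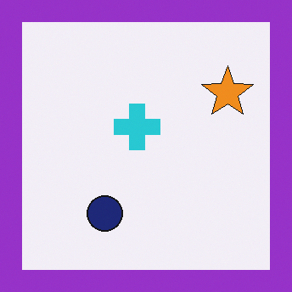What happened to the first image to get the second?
The image was framed with a purple border.

A solid purple frame runs around the edge of the second image, with the content slightly shrunk inside it.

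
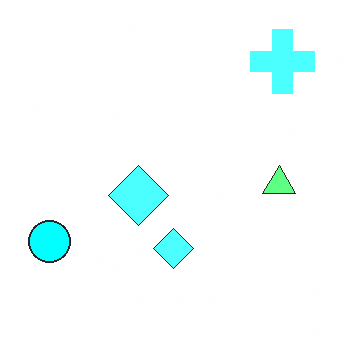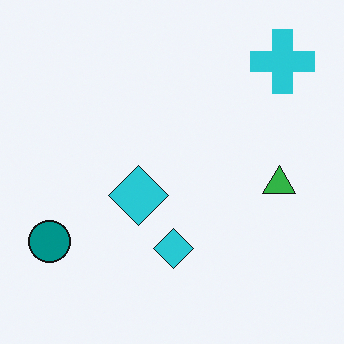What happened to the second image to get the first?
This is the original image substantially brightened.

Every pixel — background and shapes alike — is uniformly brightened.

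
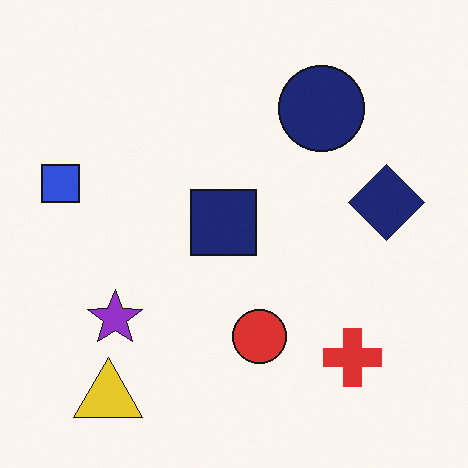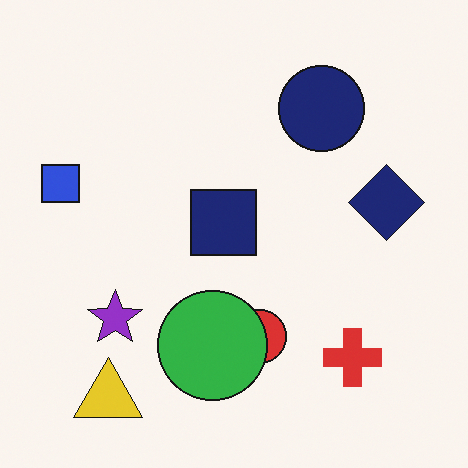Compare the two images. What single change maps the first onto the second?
This is the original image overlaid with an additional green circle.

A green circle appears in the second image that is absent from the first.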